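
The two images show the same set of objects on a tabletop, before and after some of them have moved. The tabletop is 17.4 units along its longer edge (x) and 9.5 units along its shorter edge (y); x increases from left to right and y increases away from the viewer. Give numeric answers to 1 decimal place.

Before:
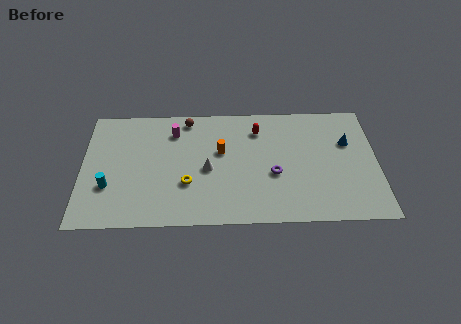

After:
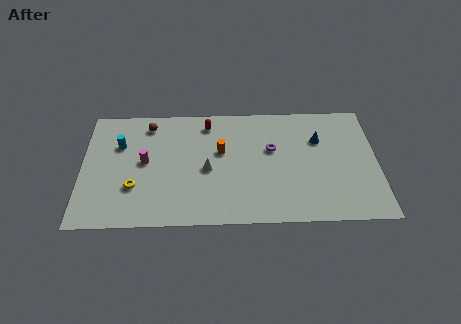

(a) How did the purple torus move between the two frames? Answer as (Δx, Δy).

(-0.1, 2.0)

The purple torus started near (11.3, 3.8) and ended near (11.2, 5.8).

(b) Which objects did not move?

the white cone and the orange cylinder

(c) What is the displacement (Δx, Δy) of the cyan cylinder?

(0.6, 3.3)

From the two frames, the cyan cylinder sits at roughly (1.6, 3.1) before and (2.2, 6.4) after.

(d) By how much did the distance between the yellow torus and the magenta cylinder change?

-2.2

The distance was about 4.3 in the first image and 2.1 in the second, so they moved 2.2 units closer together.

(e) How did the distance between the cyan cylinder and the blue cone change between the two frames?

-2.6

The distance was about 14.4 in the first image and 11.8 in the second, so they moved 2.6 units closer together.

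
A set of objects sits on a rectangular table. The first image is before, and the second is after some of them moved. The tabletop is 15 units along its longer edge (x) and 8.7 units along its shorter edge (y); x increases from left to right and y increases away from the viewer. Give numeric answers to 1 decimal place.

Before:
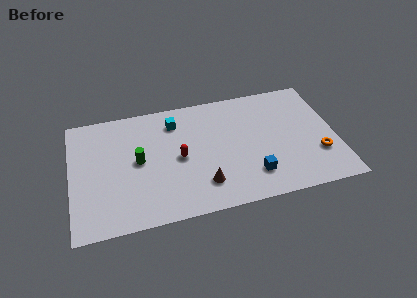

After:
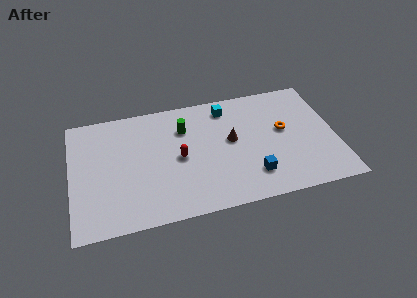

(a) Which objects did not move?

the red capsule and the blue cube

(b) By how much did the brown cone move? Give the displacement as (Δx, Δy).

(1.8, 2.8)

The brown cone started near (7.3, 2.0) and ended near (9.1, 4.8).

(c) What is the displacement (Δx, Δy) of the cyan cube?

(3.0, 0.4)

From the two frames, the cyan cube sits at roughly (6.0, 6.9) before and (9.0, 7.3) after.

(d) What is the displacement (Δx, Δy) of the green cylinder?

(2.7, 1.8)

The green cylinder started near (3.8, 4.5) and ended near (6.5, 6.3).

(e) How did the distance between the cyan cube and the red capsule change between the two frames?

+1.5

Before: roughly 2.7 units apart; after: 4.2. That's 1.5 units further apart.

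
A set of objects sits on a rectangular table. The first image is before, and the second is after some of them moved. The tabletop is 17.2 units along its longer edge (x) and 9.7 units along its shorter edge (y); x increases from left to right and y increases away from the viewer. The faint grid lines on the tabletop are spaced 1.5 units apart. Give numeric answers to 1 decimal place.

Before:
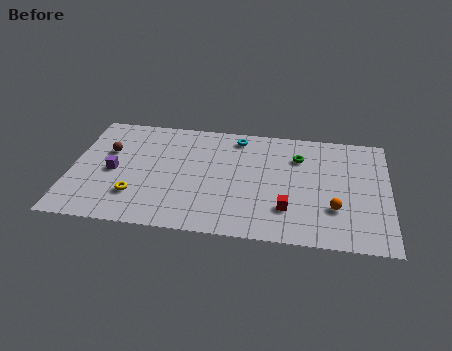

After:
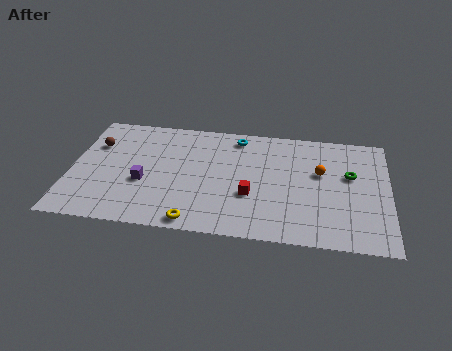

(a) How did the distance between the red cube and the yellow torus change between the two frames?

-4.3

The distance was about 8.2 in the first image and 3.9 in the second, so they moved 4.3 units closer together.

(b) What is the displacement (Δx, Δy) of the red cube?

(-2.0, 0.9)

The red cube was at about (11.8, 2.6) and moved to about (9.8, 3.5).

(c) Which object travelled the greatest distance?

the yellow torus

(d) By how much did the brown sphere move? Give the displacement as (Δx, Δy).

(-0.7, 0.5)

The brown sphere started near (1.9, 6.2) and ended near (1.2, 6.7).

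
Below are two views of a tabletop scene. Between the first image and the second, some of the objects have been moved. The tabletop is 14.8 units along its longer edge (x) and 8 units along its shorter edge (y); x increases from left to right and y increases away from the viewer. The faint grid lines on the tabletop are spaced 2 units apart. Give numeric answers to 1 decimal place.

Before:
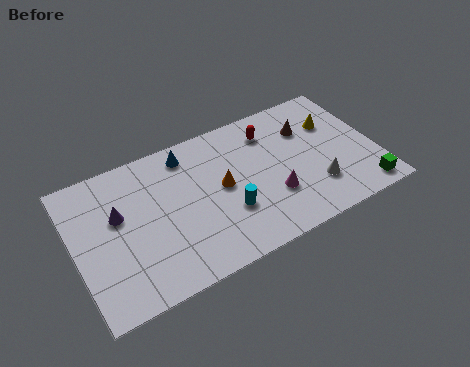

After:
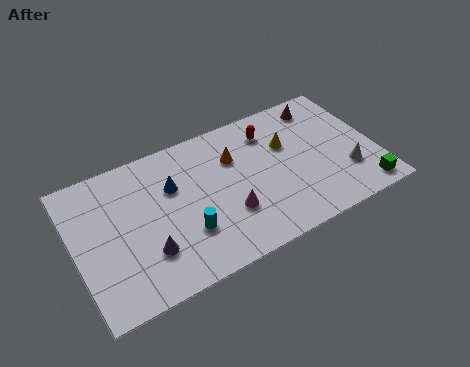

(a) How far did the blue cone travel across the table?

1.7

The blue cone was near (5.8, 6.8) before and (4.9, 5.3) after, so it travelled √(0.9² + 1.5²) ≈ 1.7 units.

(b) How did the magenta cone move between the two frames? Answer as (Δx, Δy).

(-2.2, 0.0)

The magenta cone started near (9.5, 2.6) and ended near (7.3, 2.6).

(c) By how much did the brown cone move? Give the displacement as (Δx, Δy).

(0.9, 1.1)

From the two frames, the brown cone sits at roughly (11.7, 5.7) before and (12.6, 6.8) after.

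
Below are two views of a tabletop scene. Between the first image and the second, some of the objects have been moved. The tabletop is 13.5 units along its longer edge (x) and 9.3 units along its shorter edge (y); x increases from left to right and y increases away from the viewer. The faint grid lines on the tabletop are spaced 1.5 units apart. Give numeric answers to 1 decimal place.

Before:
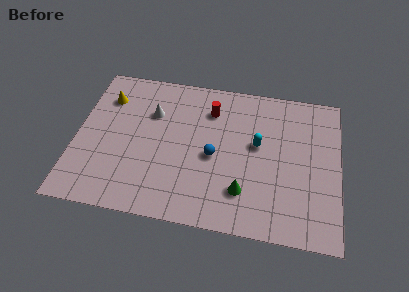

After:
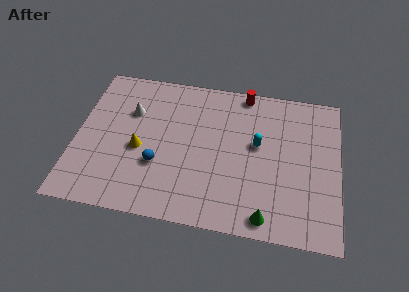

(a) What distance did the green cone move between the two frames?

1.8

The green cone was near (8.7, 2.3) before and (9.9, 1.0) after, so it travelled √(1.2² + 1.3²) ≈ 1.8 units.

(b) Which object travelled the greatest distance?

the yellow cone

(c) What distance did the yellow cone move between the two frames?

3.6

From (1.4, 7.0) to (3.3, 4.0), the yellow cone covered √(1.9² + 3.0²) ≈ 3.6 units.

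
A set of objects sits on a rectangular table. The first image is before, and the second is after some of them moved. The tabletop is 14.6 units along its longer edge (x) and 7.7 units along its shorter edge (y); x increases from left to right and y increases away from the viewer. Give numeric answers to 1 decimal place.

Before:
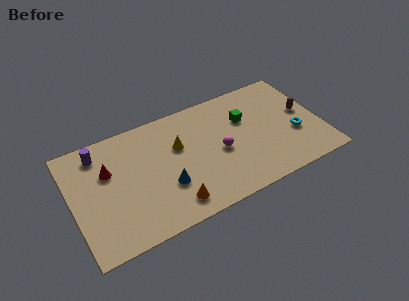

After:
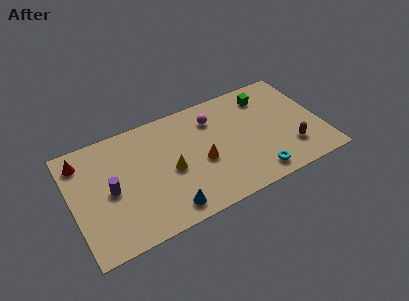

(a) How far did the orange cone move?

2.8

The orange cone moved from about (5.5, 1.3) to (7.5, 3.3), a distance of √(2.0² + 2.0²) ≈ 2.8.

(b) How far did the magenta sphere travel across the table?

2.4

From (8.6, 3.5) to (8.5, 5.9), the magenta sphere covered √(0.1² + 2.4²) ≈ 2.4 units.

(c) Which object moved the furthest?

the cyan torus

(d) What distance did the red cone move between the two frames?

1.9

The red cone moved from about (2.2, 5.0) to (0.8, 6.3), a distance of √(1.4² + 1.3²) ≈ 1.9.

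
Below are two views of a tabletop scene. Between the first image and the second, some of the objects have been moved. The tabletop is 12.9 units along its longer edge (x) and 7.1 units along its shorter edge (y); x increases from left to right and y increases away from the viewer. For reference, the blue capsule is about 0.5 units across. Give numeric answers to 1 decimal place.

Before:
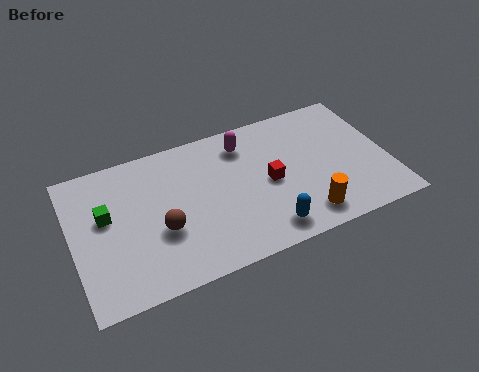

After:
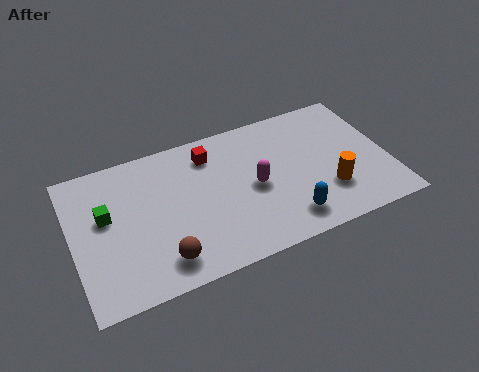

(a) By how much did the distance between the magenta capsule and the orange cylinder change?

-1.7

Before: roughly 4.9 units apart; after: 3.2. That's 1.7 units closer together.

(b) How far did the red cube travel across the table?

3.2

From (8.0, 3.4) to (5.8, 5.7), the red cube covered √(2.2² + 2.3²) ≈ 3.2 units.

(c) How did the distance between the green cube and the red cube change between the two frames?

-2.0

They were about 6.6 units apart before and 4.6 after — 2.0 units closer together.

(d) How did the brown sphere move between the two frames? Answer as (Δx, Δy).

(-0.1, -1.4)

From the two frames, the brown sphere sits at roughly (3.5, 2.7) before and (3.4, 1.3) after.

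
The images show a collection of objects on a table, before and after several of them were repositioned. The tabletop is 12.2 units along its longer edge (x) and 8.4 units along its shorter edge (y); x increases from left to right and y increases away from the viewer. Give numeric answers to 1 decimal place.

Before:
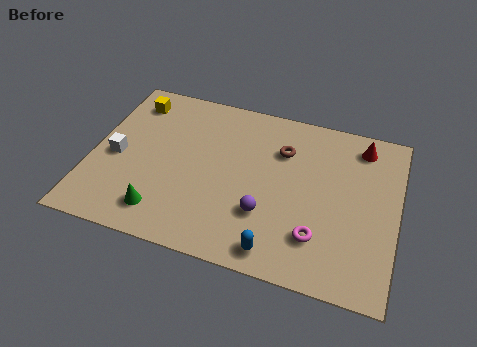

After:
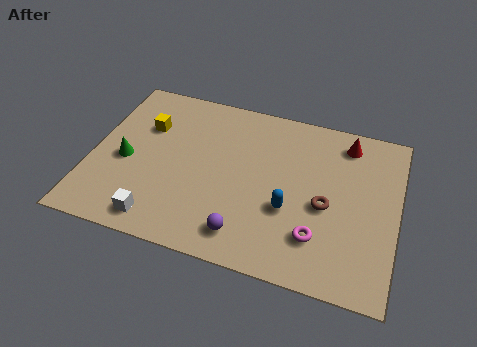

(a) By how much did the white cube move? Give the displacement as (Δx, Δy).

(2.0, -2.7)

From the two frames, the white cube sits at roughly (1.0, 3.8) before and (3.0, 1.1) after.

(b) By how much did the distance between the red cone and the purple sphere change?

+1.0

They were about 5.7 units apart before and 6.7 after — 1.0 units further apart.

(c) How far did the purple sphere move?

1.4

From (7.1, 2.6) to (6.4, 1.4), the purple sphere covered √(0.7² + 1.2²) ≈ 1.4 units.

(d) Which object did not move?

the magenta torus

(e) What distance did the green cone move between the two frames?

2.8

From (3.1, 1.5) to (1.4, 3.7), the green cone covered √(1.7² + 2.2²) ≈ 2.8 units.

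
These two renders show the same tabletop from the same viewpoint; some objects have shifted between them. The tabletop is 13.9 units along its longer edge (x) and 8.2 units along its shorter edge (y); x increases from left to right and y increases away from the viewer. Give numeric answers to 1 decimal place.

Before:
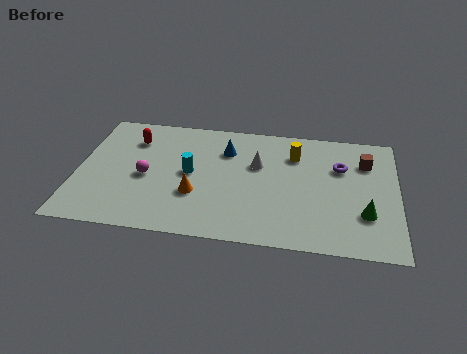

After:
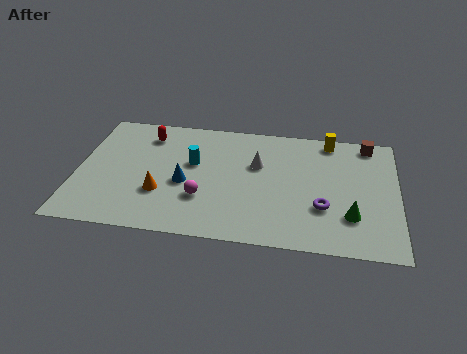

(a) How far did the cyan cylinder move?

0.7

The cyan cylinder moved from about (4.9, 4.2) to (5.0, 4.9), a distance of √(0.1² + 0.7²) ≈ 0.7.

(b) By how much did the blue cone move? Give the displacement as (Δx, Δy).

(-1.7, -2.5)

From the two frames, the blue cone sits at roughly (6.4, 6.0) before and (4.7, 3.5) after.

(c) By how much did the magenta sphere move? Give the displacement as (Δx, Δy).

(2.5, -1.1)

The magenta sphere started near (3.0, 3.7) and ended near (5.5, 2.6).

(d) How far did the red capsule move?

0.7

From (2.3, 6.2) to (2.9, 6.6), the red capsule covered √(0.6² + 0.4²) ≈ 0.7 units.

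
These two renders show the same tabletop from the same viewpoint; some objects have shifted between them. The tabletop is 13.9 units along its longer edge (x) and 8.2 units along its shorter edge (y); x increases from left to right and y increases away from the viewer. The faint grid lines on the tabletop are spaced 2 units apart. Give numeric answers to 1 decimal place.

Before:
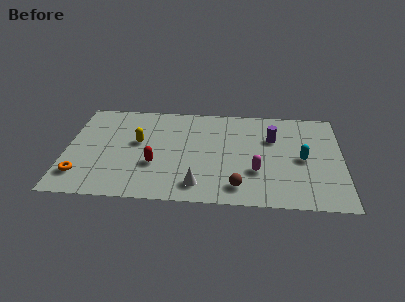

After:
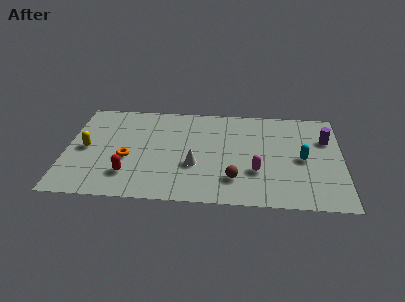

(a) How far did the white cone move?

1.6

The white cone moved from about (6.7, 1.4) to (6.5, 3.0), a distance of √(0.2² + 1.6²) ≈ 1.6.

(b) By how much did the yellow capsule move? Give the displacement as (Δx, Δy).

(-2.6, -0.7)

The yellow capsule was at about (3.6, 4.7) and moved to about (1.0, 4.0).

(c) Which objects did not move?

the cyan capsule and the magenta capsule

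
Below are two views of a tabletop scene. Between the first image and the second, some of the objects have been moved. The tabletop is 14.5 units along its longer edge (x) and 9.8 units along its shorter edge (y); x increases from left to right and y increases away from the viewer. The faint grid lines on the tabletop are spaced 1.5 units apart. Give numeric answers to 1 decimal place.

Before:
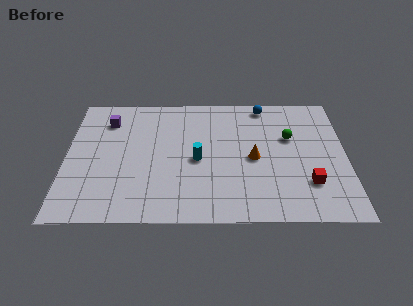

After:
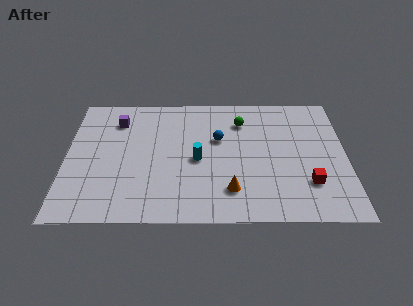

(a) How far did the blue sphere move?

3.6

The blue sphere was near (10.3, 8.8) before and (7.9, 6.1) after, so it travelled √(2.4² + 2.7²) ≈ 3.6 units.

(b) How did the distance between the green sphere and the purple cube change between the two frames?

-3.1

Before: roughly 9.6 units apart; after: 6.5. That's 3.1 units closer together.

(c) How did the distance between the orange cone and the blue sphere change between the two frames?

-0.3

They were about 4.2 units apart before and 3.9 after — 0.3 units closer together.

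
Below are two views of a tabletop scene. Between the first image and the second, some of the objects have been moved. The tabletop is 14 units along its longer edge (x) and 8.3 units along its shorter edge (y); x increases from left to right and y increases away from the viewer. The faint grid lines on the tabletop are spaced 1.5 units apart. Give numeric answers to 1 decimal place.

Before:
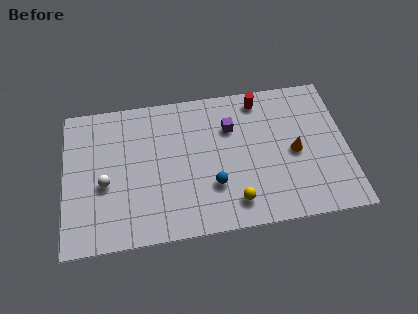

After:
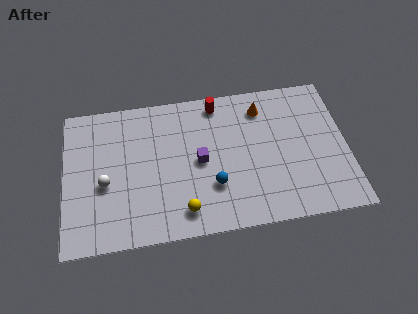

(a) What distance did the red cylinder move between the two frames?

2.1

The red cylinder moved from about (9.8, 7.2) to (7.7, 7.3), a distance of √(2.1² + 0.1²) ≈ 2.1.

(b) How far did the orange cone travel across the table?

3.2

The orange cone was near (11.4, 3.9) before and (9.9, 6.7) after, so it travelled √(1.5² + 2.8²) ≈ 3.2 units.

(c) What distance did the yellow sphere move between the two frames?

2.5

The yellow sphere was near (8.3, 1.5) before and (5.8, 1.4) after, so it travelled √(2.5² + 0.1²) ≈ 2.5 units.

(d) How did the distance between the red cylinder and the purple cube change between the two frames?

+1.3

Before: roughly 2.1 units apart; after: 3.4. That's 1.3 units further apart.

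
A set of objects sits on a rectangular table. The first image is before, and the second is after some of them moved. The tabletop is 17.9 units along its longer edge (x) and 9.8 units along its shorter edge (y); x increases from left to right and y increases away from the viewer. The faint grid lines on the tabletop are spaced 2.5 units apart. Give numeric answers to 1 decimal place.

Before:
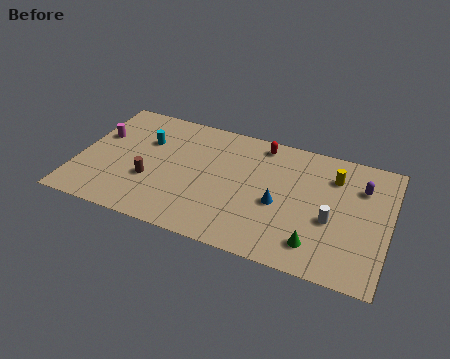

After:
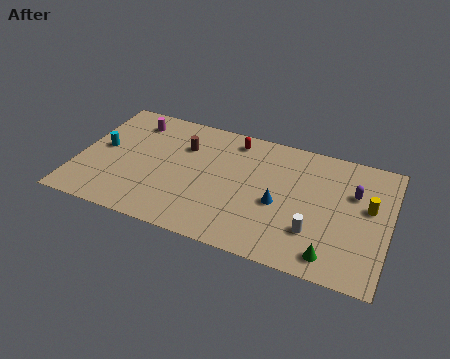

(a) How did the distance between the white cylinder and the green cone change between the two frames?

-0.4

They were about 2.2 units apart before and 1.8 after — 0.4 units closer together.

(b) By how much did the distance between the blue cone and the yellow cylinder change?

+0.9

They were about 4.3 units apart before and 5.2 after — 0.9 units further apart.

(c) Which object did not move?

the blue cone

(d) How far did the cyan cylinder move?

2.8

From (3.7, 6.6) to (1.3, 5.2), the cyan cylinder covered √(2.4² + 1.4²) ≈ 2.8 units.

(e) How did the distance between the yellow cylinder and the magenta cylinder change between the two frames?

+0.4

They were about 13.7 units apart before and 14.1 after — 0.4 units further apart.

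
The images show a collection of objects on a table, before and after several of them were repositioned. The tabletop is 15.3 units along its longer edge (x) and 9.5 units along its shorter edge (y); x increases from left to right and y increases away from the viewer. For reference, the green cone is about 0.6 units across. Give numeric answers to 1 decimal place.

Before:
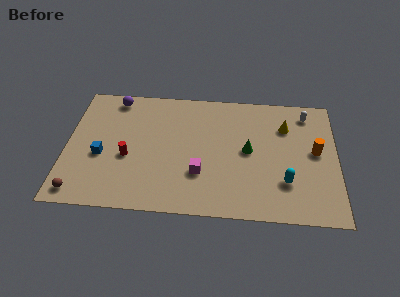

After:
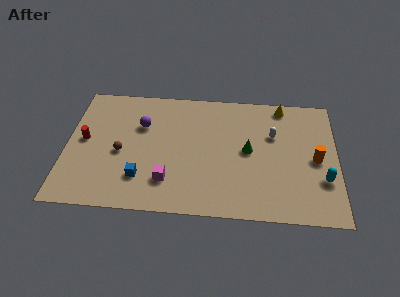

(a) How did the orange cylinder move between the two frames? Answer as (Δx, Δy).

(0.0, -0.6)

The orange cylinder started near (14.1, 5.1) and ended near (14.1, 4.5).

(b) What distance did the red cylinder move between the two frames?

2.7

From (3.5, 3.9) to (1.0, 5.0), the red cylinder covered √(2.5² + 1.1²) ≈ 2.7 units.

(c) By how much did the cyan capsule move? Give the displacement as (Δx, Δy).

(2.1, 0.3)

From the two frames, the cyan capsule sits at roughly (12.4, 2.7) before and (14.5, 3.0) after.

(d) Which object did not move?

the green cone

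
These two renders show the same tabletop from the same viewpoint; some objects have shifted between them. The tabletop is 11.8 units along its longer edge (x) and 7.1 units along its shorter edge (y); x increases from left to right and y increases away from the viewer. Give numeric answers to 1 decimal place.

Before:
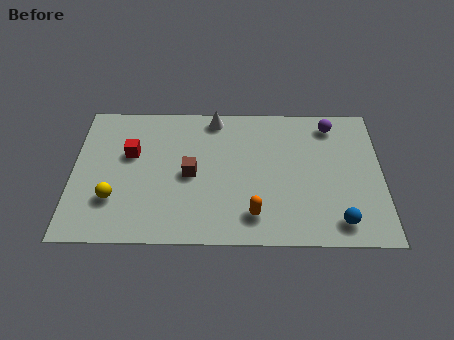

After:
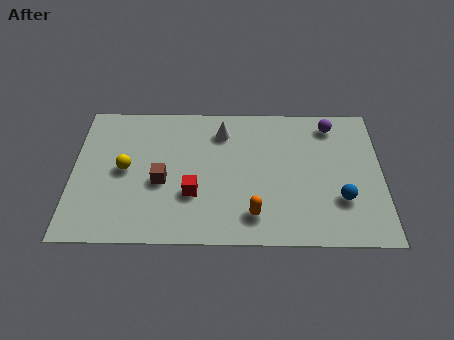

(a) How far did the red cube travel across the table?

3.1

The red cube was near (2.2, 4.4) before and (4.6, 2.4) after, so it travelled √(2.4² + 2.0²) ≈ 3.1 units.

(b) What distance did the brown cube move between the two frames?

1.2

The brown cube was near (4.5, 3.4) before and (3.4, 3.0) after, so it travelled √(1.1² + 0.4²) ≈ 1.2 units.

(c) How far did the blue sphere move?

1.1

The blue sphere moved from about (10.1, 1.1) to (10.2, 2.2), a distance of √(0.1² + 1.1²) ≈ 1.1.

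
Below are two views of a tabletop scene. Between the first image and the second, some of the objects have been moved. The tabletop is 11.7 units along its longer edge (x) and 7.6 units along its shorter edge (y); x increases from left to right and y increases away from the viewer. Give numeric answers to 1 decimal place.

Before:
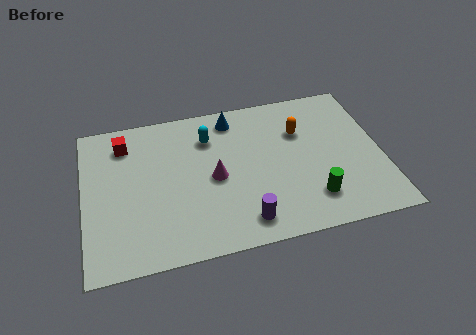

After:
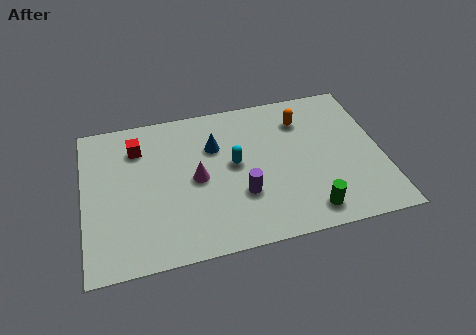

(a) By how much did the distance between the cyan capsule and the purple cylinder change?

-3.0

Before: roughly 4.6 units apart; after: 1.6. That's 3.0 units closer together.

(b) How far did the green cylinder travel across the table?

0.6

The green cylinder was near (8.8, 1.7) before and (8.6, 1.1) after, so it travelled √(0.2² + 0.6²) ≈ 0.6 units.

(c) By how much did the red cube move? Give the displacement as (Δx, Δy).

(0.5, -0.3)

From the two frames, the red cube sits at roughly (1.7, 6.1) before and (2.2, 5.8) after.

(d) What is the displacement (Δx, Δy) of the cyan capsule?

(0.9, -1.6)

The cyan capsule started near (5.0, 5.7) and ended near (5.9, 4.1).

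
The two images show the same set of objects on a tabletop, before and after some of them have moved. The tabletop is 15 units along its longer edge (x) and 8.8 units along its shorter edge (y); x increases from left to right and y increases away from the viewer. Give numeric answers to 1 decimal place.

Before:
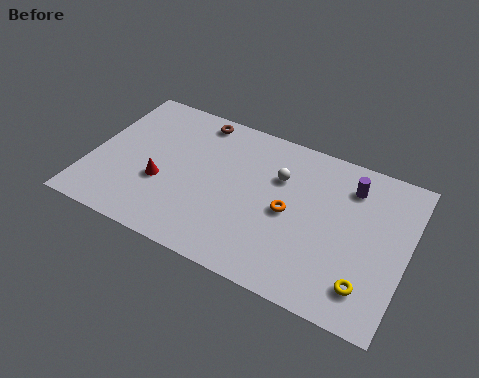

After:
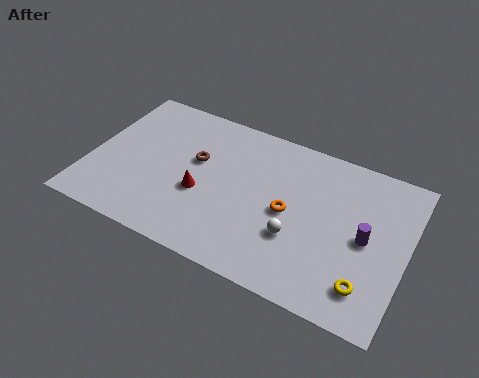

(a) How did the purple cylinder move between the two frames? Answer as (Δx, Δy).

(1.0, -2.6)

The purple cylinder was at about (12.1, 6.9) and moved to about (13.1, 4.3).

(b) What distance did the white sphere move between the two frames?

3.2

The white sphere was near (8.8, 6.0) before and (10.0, 3.0) after, so it travelled √(1.2² + 3.0²) ≈ 3.2 units.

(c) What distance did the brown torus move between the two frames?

2.5

The brown torus was near (4.6, 7.8) before and (4.9, 5.3) after, so it travelled √(0.3² + 2.5²) ≈ 2.5 units.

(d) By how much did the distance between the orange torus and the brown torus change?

-1.4

Before: roughly 6.1 units apart; after: 4.7. That's 1.4 units closer together.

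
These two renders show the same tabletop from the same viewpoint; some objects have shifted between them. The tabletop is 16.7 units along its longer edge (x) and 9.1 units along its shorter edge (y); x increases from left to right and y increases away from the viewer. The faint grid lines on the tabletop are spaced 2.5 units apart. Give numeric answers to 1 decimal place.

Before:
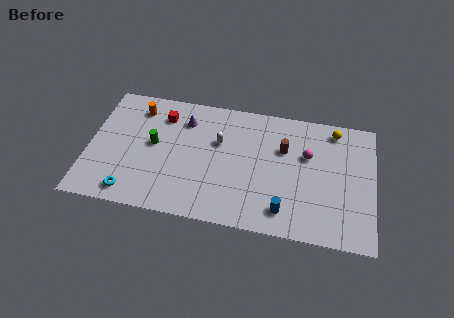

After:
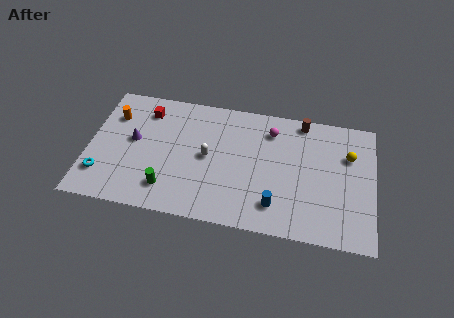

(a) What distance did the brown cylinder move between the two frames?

2.4

The brown cylinder moved from about (11.4, 6.0) to (12.4, 8.2), a distance of √(1.0² + 2.2²) ≈ 2.4.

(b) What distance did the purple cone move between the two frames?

3.5

The purple cone was near (5.5, 7.0) before and (2.6, 5.0) after, so it travelled √(2.9² + 2.0²) ≈ 3.5 units.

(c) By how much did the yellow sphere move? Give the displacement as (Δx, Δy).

(0.9, -1.7)

The yellow sphere was at about (14.3, 7.9) and moved to about (15.2, 6.2).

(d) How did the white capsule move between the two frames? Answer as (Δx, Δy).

(-0.6, -1.2)

The white capsule was at about (7.6, 5.8) and moved to about (7.0, 4.6).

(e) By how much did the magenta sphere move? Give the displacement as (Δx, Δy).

(-2.2, 1.4)

The magenta sphere was at about (12.8, 5.8) and moved to about (10.6, 7.2).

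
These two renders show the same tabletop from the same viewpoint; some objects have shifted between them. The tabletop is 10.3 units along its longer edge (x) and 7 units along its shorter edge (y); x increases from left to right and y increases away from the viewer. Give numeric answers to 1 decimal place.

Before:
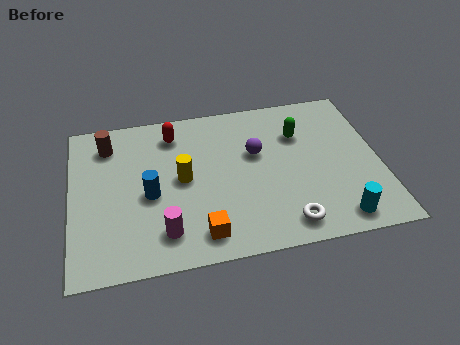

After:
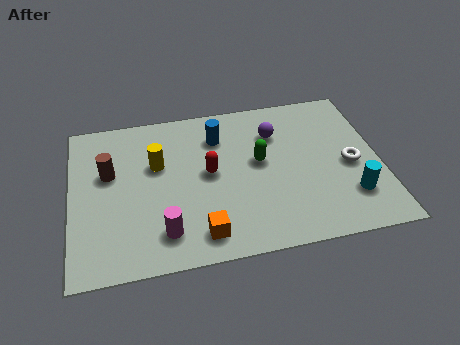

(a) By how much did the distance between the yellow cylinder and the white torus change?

+2.3

The distance was about 4.2 in the first image and 6.5 in the second, so they moved 2.3 units further apart.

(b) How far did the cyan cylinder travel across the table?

1.0

The cyan cylinder was near (8.7, 0.9) before and (9.2, 1.8) after, so it travelled √(0.5² + 0.9²) ≈ 1.0 units.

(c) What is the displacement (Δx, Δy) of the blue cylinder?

(2.4, 2.2)

The blue cylinder started near (2.6, 3.1) and ended near (5.0, 5.3).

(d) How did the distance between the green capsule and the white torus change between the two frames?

-0.9

The distance was about 4.0 in the first image and 3.1 in the second, so they moved 0.9 units closer together.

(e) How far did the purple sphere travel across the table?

1.1

The purple sphere was near (6.2, 4.3) before and (6.9, 5.1) after, so it travelled √(0.7² + 0.8²) ≈ 1.1 units.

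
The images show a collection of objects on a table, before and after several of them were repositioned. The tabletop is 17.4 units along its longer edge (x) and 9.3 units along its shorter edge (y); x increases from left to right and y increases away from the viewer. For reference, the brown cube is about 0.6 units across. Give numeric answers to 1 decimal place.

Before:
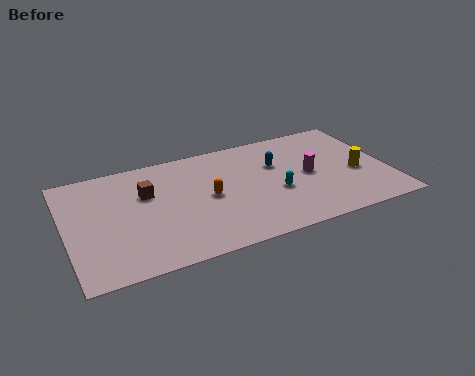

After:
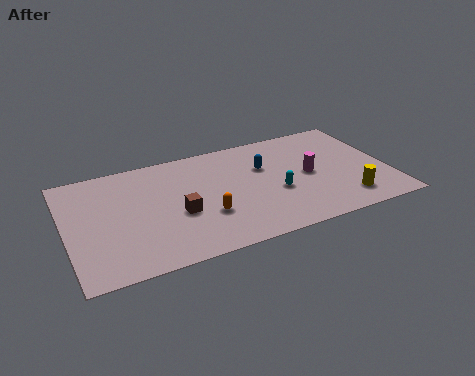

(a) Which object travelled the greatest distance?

the brown cube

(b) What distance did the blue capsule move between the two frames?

0.7

From (11.5, 6.1) to (10.8, 6.1), the blue capsule covered √(0.7² + 0.0²) ≈ 0.7 units.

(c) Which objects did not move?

the cyan capsule and the magenta cylinder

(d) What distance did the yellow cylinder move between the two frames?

2.3

The yellow cylinder moved from about (15.7, 3.9) to (14.8, 1.8), a distance of √(0.9² + 2.1²) ≈ 2.3.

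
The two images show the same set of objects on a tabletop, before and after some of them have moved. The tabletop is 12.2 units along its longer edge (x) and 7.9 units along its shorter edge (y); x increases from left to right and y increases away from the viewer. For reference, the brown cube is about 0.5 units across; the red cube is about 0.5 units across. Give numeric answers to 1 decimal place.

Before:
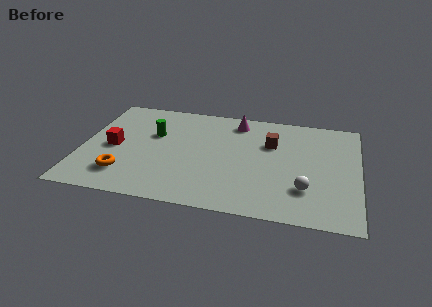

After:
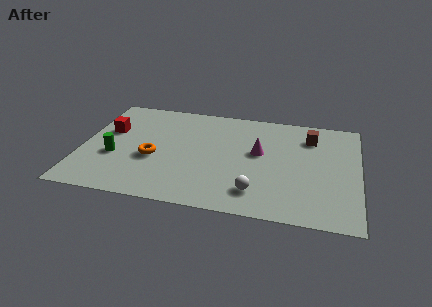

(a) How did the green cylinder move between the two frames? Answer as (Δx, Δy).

(-1.6, -2.0)

The green cylinder started near (3.1, 5.0) and ended near (1.5, 3.0).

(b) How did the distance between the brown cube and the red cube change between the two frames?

+1.9

They were about 7.1 units apart before and 9.0 after — 1.9 units further apart.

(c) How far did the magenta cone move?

2.5

The magenta cone moved from about (6.7, 6.7) to (7.8, 4.5), a distance of √(1.1² + 2.2²) ≈ 2.5.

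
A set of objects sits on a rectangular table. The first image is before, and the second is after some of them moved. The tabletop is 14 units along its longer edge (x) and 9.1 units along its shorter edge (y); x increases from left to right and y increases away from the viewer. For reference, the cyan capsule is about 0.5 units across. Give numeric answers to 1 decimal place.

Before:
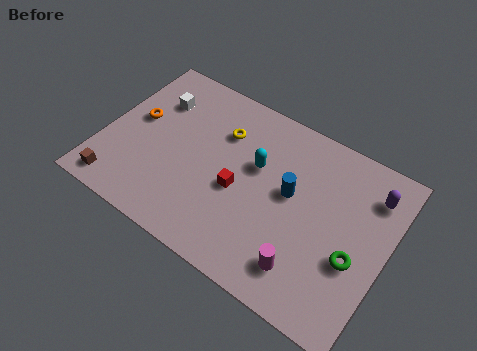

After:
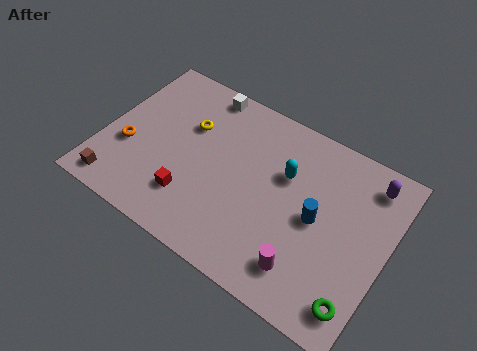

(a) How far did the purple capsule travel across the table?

0.5

From (12.9, 7.1) to (12.7, 7.6), the purple capsule covered √(0.2² + 0.5²) ≈ 0.5 units.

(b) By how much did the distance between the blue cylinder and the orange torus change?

+1.6

Before: roughly 7.8 units apart; after: 9.4. That's 1.6 units further apart.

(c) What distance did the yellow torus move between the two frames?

1.7

The yellow torus was near (5.5, 6.5) before and (3.9, 6.0) after, so it travelled √(1.6² + 0.5²) ≈ 1.7 units.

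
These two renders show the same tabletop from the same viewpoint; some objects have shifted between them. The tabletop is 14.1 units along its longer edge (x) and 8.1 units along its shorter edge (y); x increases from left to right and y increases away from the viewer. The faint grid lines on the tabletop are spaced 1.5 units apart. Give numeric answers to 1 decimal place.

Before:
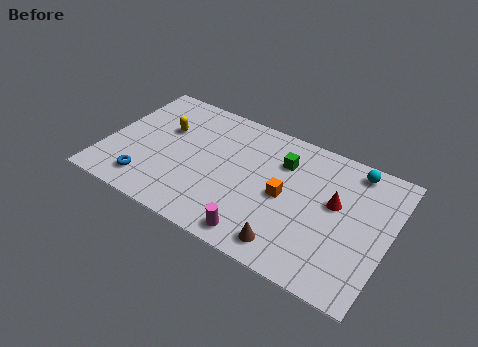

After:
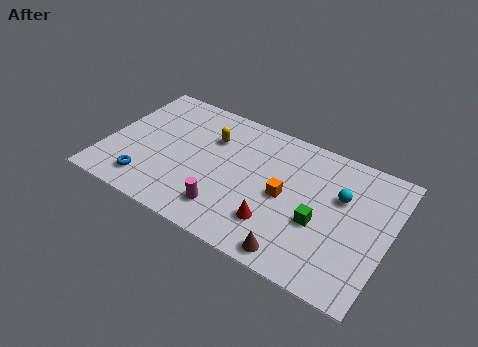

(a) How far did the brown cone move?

0.5

The brown cone was near (9.6, 1.2) before and (10.0, 0.9) after, so it travelled √(0.4² + 0.3²) ≈ 0.5 units.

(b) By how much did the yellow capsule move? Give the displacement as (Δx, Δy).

(2.3, 0.5)

The yellow capsule was at about (2.7, 5.2) and moved to about (5.0, 5.7).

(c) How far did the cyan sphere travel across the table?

1.9

The cyan sphere moved from about (12.0, 7.1) to (11.6, 5.2), a distance of √(0.4² + 1.9²) ≈ 1.9.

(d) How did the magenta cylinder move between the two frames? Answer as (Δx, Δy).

(-1.7, 0.7)

The magenta cylinder started near (8.1, 1.0) and ended near (6.4, 1.7).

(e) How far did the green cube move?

3.5

The green cube was near (8.6, 5.9) before and (10.8, 3.2) after, so it travelled √(2.2² + 2.7²) ≈ 3.5 units.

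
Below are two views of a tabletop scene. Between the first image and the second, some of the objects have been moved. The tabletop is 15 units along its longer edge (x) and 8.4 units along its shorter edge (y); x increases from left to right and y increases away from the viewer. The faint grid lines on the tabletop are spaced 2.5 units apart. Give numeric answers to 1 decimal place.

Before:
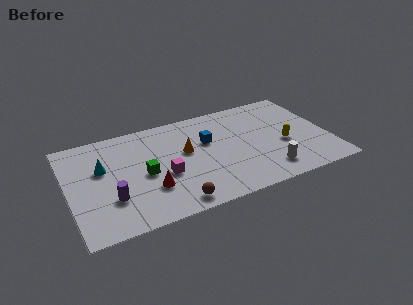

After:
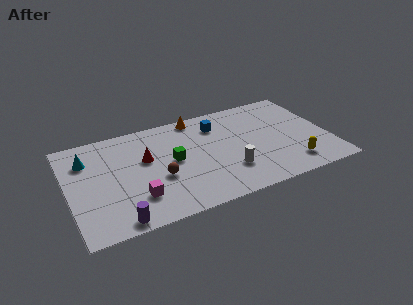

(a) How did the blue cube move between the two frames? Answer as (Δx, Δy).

(0.7, 1.2)

From the two frames, the blue cube sits at roughly (8.1, 5.3) before and (8.8, 6.5) after.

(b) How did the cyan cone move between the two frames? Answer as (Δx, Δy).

(-0.8, 1.0)

The cyan cone started near (2.0, 5.2) and ended near (1.2, 6.2).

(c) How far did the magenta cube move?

2.1

The magenta cube was near (5.4, 3.4) before and (3.7, 2.2) after, so it travelled √(1.7² + 1.2²) ≈ 2.1 units.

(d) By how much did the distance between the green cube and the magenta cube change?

+2.0

They were about 1.2 units apart before and 3.2 after — 2.0 units further apart.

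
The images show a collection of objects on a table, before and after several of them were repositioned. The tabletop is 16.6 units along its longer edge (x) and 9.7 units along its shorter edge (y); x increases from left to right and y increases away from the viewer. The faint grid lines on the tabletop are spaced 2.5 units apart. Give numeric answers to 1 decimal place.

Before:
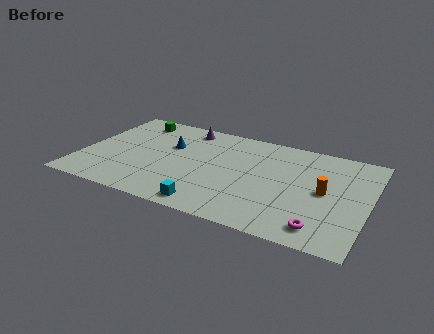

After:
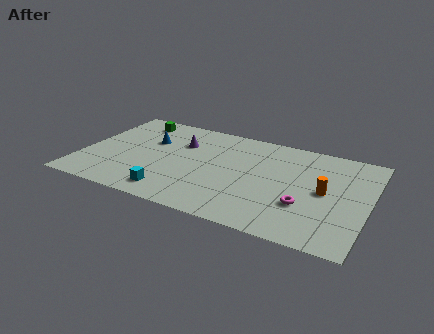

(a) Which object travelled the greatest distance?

the cyan cube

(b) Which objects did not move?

the orange cylinder and the green cube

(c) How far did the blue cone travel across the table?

1.2

The blue cone was near (4.9, 6.2) before and (3.7, 6.3) after, so it travelled √(1.2² + 0.1²) ≈ 1.2 units.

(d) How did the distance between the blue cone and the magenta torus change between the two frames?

-0.5

Before: roughly 10.4 units apart; after: 9.9. That's 0.5 units closer together.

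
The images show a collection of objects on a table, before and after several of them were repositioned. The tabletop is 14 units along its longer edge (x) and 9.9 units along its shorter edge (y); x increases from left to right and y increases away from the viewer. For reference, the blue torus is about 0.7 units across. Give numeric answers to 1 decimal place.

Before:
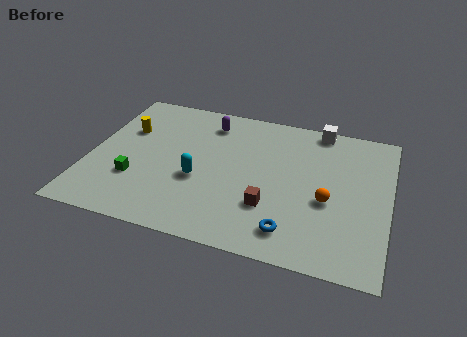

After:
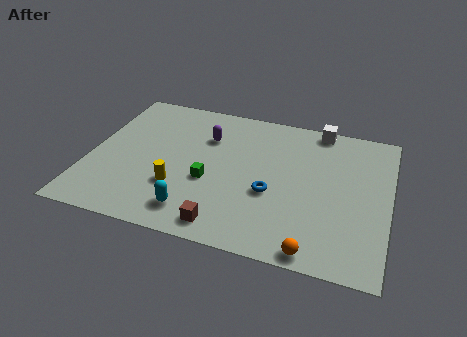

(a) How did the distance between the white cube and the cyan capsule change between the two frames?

+1.7

The distance was about 7.4 in the first image and 9.1 in the second, so they moved 1.7 units further apart.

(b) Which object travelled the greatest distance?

the yellow cylinder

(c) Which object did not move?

the white cube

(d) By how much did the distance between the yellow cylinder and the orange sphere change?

-3.1

They were about 10.0 units apart before and 6.9 after — 3.1 units closer together.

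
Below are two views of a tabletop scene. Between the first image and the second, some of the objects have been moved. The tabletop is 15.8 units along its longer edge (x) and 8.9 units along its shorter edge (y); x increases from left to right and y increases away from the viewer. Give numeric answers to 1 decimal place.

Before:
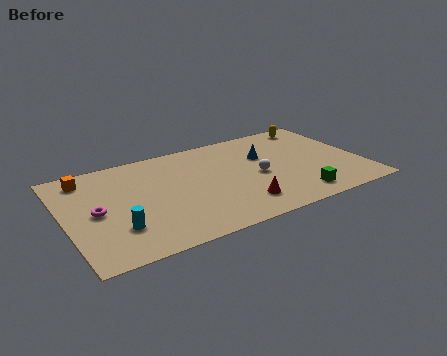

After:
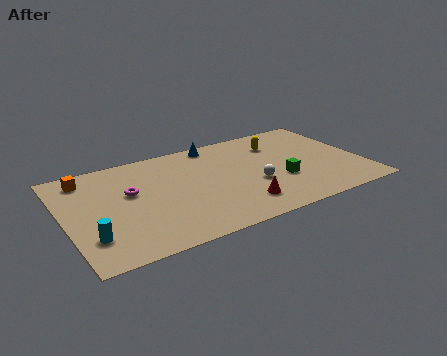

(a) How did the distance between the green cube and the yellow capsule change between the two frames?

-3.2

The distance was about 6.7 in the first image and 3.5 in the second, so they moved 3.2 units closer together.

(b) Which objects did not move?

the orange cube and the red cone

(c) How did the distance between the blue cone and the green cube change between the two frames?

+1.1

Before: roughly 4.5 units apart; after: 5.6. That's 1.1 units further apart.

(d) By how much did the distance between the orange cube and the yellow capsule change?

-2.3

Before: roughly 12.6 units apart; after: 10.3. That's 2.3 units closer together.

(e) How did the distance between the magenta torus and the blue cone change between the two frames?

-3.7

They were about 9.3 units apart before and 5.6 after — 3.7 units closer together.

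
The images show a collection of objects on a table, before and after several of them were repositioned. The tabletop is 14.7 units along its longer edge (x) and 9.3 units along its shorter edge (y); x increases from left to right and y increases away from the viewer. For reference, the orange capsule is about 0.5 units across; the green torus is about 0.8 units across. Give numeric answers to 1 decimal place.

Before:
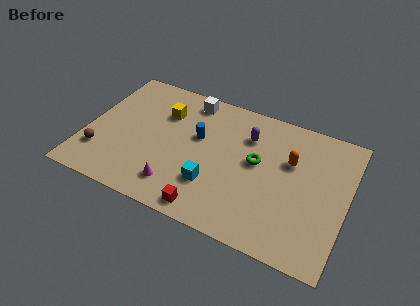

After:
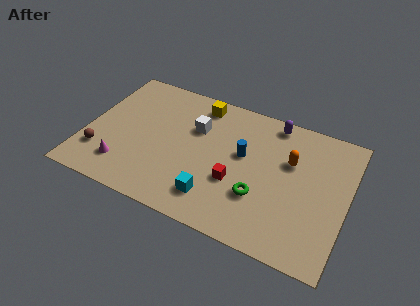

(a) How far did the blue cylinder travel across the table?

2.6

The blue cylinder was near (6.2, 5.6) before and (8.8, 5.4) after, so it travelled √(2.6² + 0.2²) ≈ 2.6 units.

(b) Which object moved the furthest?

the magenta cone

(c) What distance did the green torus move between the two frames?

2.2

The green torus was near (9.6, 5.2) before and (10.0, 3.0) after, so it travelled √(0.4² + 2.2²) ≈ 2.2 units.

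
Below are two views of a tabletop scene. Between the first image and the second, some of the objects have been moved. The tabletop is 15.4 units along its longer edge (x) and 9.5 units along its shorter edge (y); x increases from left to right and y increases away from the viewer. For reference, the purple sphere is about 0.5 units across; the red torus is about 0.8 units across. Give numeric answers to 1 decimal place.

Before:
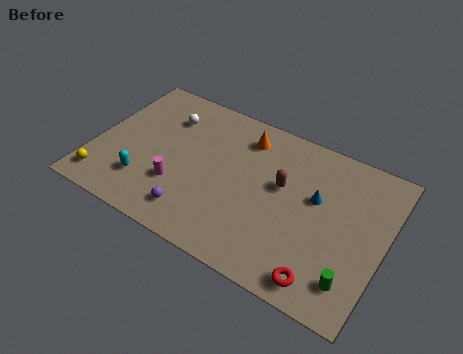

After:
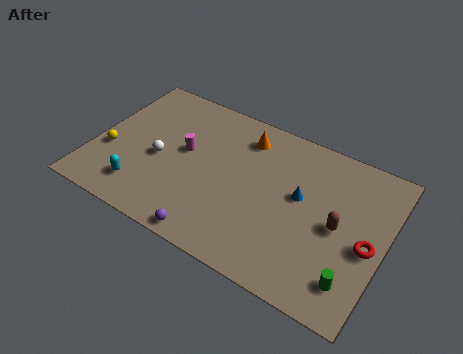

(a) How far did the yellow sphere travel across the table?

2.0

The yellow sphere moved from about (0.9, 1.5) to (0.9, 3.5), a distance of √(0.0² + 2.0²) ≈ 2.0.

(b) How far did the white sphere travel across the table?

2.9

The white sphere moved from about (3.4, 7.1) to (3.5, 4.2), a distance of √(0.1² + 2.9²) ≈ 2.9.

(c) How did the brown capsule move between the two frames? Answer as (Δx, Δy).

(3.1, -1.0)

The brown capsule was at about (9.9, 5.6) and moved to about (13.0, 4.6).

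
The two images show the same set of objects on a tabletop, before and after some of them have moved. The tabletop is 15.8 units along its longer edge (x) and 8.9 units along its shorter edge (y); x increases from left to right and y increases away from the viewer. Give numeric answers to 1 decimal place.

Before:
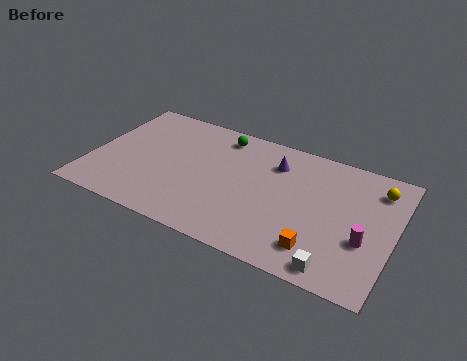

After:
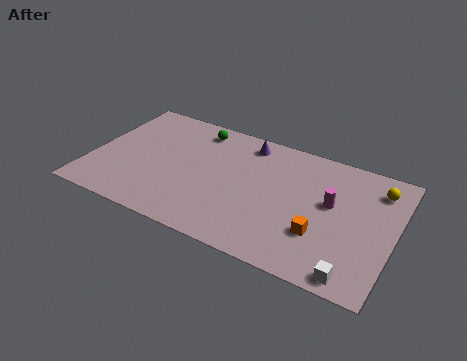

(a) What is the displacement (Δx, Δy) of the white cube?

(0.9, -0.1)

The white cube was at about (13.2, 1.0) and moved to about (14.1, 0.9).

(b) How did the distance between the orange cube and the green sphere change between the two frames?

+0.4

Before: roughly 8.2 units apart; after: 8.6. That's 0.4 units further apart.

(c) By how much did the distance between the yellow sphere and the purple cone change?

+1.6

They were about 5.3 units apart before and 6.9 after — 1.6 units further apart.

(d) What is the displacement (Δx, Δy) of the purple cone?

(-1.6, 0.9)

From the two frames, the purple cone sits at roughly (9.4, 6.7) before and (7.8, 7.6) after.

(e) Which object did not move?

the yellow sphere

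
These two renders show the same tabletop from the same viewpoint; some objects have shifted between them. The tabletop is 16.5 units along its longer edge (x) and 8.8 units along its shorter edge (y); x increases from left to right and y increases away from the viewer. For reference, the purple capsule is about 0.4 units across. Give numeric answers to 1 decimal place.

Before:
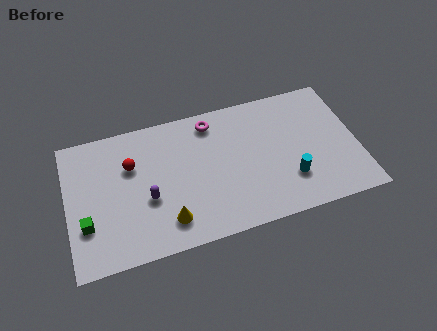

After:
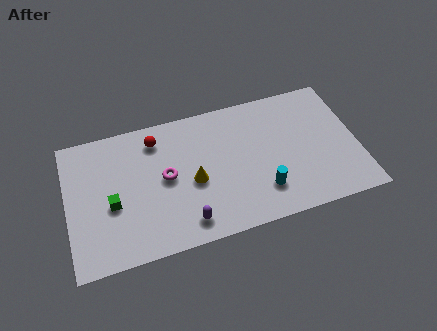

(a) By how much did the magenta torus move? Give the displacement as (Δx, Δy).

(-2.8, -2.9)

The magenta torus started near (8.4, 7.5) and ended near (5.6, 4.6).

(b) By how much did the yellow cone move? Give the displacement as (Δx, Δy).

(1.6, 2.1)

From the two frames, the yellow cone sits at roughly (5.5, 1.8) before and (7.1, 3.9) after.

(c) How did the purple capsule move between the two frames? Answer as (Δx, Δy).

(2.0, -2.1)

The purple capsule was at about (4.5, 3.5) and moved to about (6.5, 1.4).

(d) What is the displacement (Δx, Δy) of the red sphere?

(1.5, 1.3)

The red sphere was at about (3.7, 5.9) and moved to about (5.2, 7.2).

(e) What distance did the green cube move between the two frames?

1.7

The green cube moved from about (1.0, 2.8) to (2.5, 3.7), a distance of √(1.5² + 0.9²) ≈ 1.7.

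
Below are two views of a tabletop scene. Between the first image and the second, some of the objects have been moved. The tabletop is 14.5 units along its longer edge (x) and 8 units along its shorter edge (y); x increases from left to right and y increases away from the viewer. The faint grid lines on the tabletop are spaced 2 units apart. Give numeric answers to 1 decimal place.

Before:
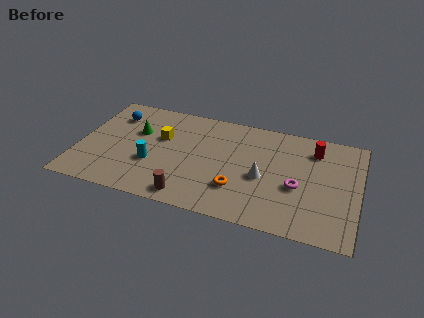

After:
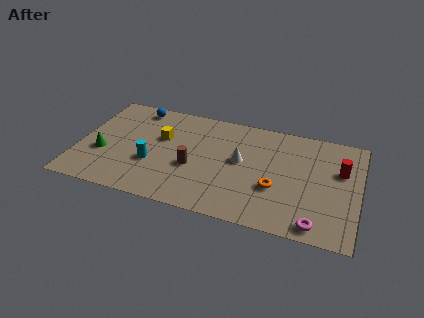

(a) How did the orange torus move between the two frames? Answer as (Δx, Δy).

(1.9, 0.6)

The orange torus started near (8.4, 2.3) and ended near (10.3, 2.9).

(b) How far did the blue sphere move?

1.4

From (1.6, 6.1) to (2.7, 7.0), the blue sphere covered √(1.1² + 0.9²) ≈ 1.4 units.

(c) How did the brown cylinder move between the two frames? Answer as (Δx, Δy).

(0.0, 2.2)

From the two frames, the brown cylinder sits at roughly (6.0, 1.0) before and (6.0, 3.2) after.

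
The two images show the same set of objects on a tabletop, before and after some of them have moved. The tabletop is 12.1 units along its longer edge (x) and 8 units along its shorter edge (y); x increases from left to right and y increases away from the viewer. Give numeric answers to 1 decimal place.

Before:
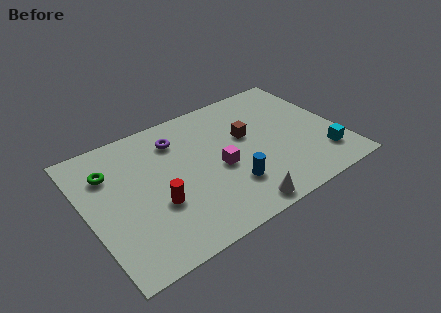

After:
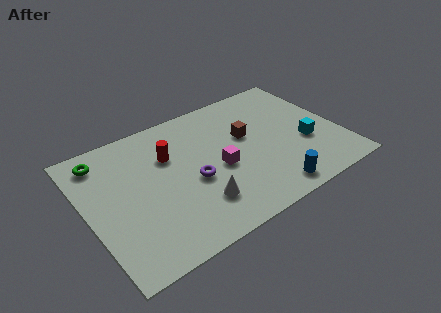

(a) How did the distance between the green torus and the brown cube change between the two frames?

+0.4

They were about 6.6 units apart before and 7.0 after — 0.4 units further apart.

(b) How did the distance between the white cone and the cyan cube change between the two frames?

+1.1

They were about 4.5 units apart before and 5.6 after — 1.1 units further apart.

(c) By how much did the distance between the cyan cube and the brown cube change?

-1.2

Before: roughly 4.4 units apart; after: 3.2. That's 1.2 units closer together.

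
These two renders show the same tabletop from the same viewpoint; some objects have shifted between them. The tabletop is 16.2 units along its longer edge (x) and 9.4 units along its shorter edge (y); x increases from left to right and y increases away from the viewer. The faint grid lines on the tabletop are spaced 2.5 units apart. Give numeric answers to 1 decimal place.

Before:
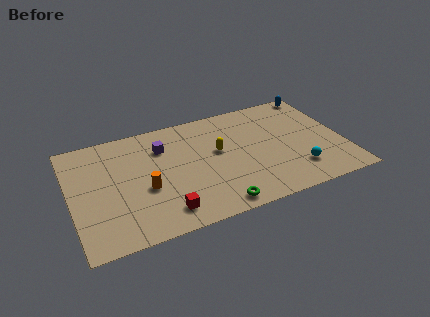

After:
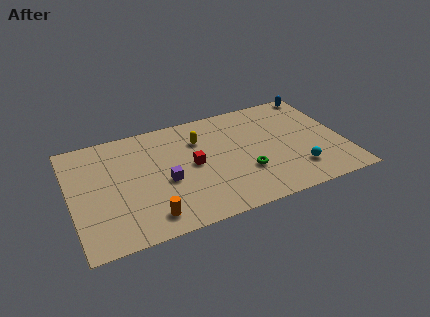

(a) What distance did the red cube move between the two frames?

3.8

The red cube was near (5.2, 1.6) before and (7.2, 4.8) after, so it travelled √(2.0² + 3.2²) ≈ 3.8 units.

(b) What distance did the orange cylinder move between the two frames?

2.3

The orange cylinder was near (4.3, 3.8) before and (4.3, 1.5) after, so it travelled √(0.0² + 2.3²) ≈ 2.3 units.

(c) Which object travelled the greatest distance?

the red cube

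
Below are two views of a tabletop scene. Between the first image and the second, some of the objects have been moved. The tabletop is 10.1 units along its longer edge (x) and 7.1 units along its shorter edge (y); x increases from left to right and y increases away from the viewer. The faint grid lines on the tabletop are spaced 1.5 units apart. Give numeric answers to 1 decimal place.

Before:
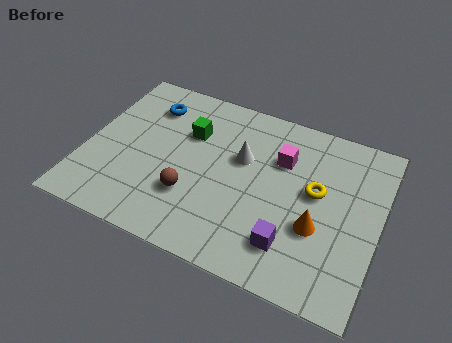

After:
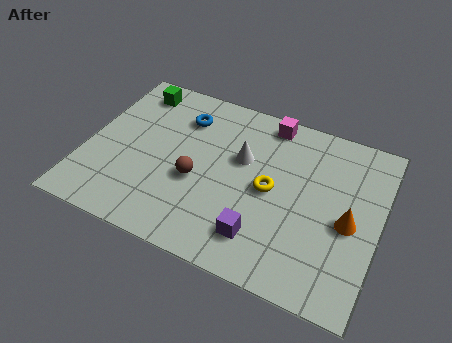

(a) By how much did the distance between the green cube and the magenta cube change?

+1.5

The distance was about 3.2 in the first image and 4.7 in the second, so they moved 1.5 units further apart.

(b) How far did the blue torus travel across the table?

1.2

The blue torus moved from about (1.9, 5.5) to (3.1, 5.4), a distance of √(1.2² + 0.1²) ≈ 1.2.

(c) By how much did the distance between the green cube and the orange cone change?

+3.1

They were about 5.2 units apart before and 8.3 after — 3.1 units further apart.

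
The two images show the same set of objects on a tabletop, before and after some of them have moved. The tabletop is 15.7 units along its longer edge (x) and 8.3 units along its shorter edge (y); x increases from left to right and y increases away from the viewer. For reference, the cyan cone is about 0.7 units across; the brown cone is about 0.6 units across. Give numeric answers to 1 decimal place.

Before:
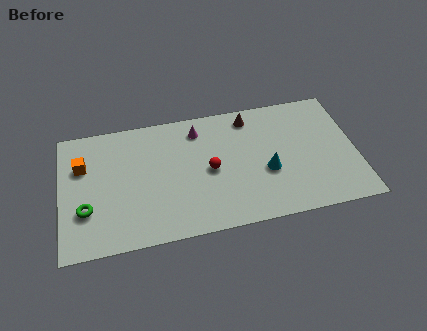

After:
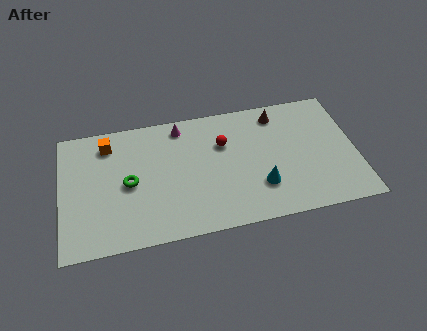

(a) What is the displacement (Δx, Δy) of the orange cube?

(1.4, 1.2)

The orange cube was at about (1.2, 5.6) and moved to about (2.6, 6.8).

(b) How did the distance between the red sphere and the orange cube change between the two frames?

-0.7

Before: roughly 6.9 units apart; after: 6.2. That's 0.7 units closer together.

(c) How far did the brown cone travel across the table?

1.5

The brown cone was near (10.2, 7.1) before and (11.7, 7.0) after, so it travelled √(1.5² + 0.1²) ≈ 1.5 units.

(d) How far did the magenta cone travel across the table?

1.0

The magenta cone was near (7.4, 6.8) before and (6.5, 7.2) after, so it travelled √(0.9² + 0.4²) ≈ 1.0 units.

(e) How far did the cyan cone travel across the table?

1.0

The cyan cone was near (10.9, 3.3) before and (10.5, 2.4) after, so it travelled √(0.4² + 0.9²) ≈ 1.0 units.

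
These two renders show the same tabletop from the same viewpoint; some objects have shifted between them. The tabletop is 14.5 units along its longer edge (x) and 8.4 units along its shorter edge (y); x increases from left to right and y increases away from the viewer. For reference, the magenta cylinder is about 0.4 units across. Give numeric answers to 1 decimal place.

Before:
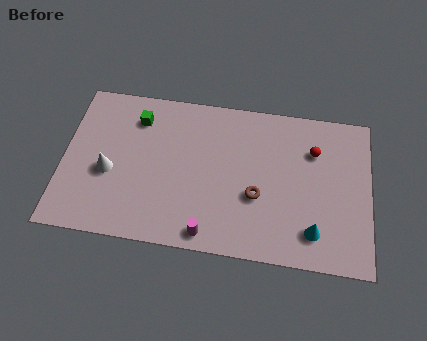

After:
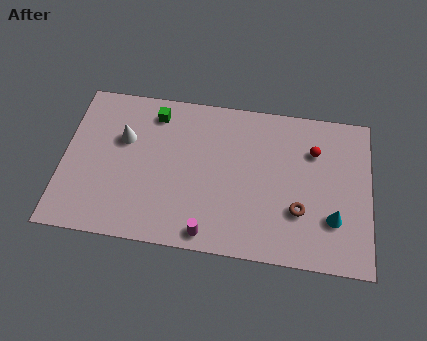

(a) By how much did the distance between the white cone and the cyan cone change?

+0.5

The distance was about 9.9 in the first image and 10.4 in the second, so they moved 0.5 units further apart.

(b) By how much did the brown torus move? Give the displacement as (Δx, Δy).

(2.0, -0.5)

The brown torus was at about (9.2, 3.2) and moved to about (11.2, 2.7).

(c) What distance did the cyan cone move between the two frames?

1.2

From (11.9, 1.7) to (12.8, 2.5), the cyan cone covered √(0.9² + 0.8²) ≈ 1.2 units.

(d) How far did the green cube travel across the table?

0.9

The green cube was near (3.4, 6.6) before and (4.2, 7.0) after, so it travelled √(0.8² + 0.4²) ≈ 0.9 units.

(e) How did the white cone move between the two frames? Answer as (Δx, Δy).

(0.6, 1.9)

The white cone started near (2.2, 3.5) and ended near (2.8, 5.4).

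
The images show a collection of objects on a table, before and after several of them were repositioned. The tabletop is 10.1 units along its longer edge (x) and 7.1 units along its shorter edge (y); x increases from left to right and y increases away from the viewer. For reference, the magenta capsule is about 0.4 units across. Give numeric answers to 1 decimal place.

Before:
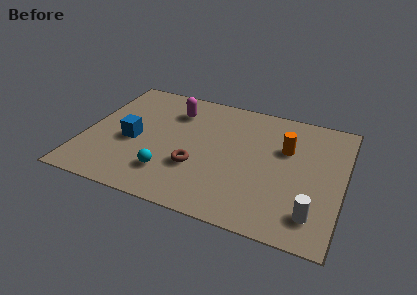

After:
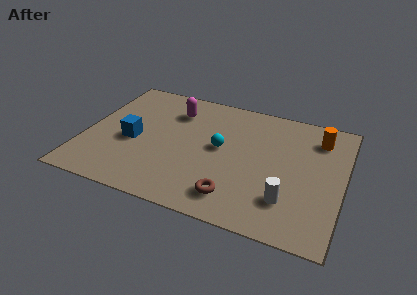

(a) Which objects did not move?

the blue cube and the magenta capsule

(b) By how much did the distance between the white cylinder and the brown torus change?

-2.6

Before: roughly 4.7 units apart; after: 2.1. That's 2.6 units closer together.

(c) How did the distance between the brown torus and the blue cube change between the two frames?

+1.9

Before: roughly 2.7 units apart; after: 4.6. That's 1.9 units further apart.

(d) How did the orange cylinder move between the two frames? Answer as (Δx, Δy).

(1.2, 1.0)

The orange cylinder was at about (7.8, 4.6) and moved to about (9.0, 5.6).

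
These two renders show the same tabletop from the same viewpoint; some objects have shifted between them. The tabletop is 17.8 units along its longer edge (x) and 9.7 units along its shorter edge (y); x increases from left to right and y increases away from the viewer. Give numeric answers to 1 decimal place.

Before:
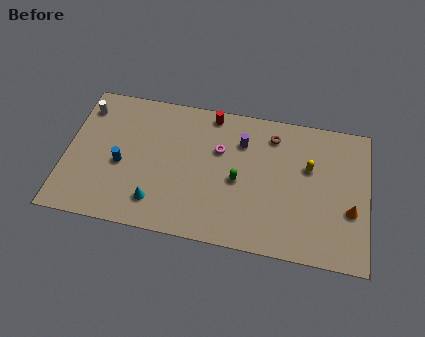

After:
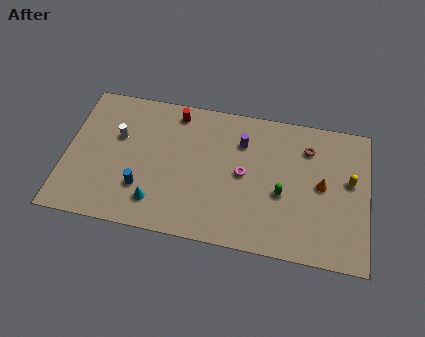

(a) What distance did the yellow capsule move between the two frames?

2.5

The yellow capsule moved from about (14.3, 6.1) to (16.7, 5.6), a distance of √(2.4² + 0.5²) ≈ 2.5.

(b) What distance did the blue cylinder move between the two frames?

1.9

The blue cylinder was near (3.3, 4.2) before and (4.6, 2.8) after, so it travelled √(1.3² + 1.4²) ≈ 1.9 units.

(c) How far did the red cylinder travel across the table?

2.1

The red cylinder moved from about (8.4, 8.7) to (6.3, 8.4), a distance of √(2.1² + 0.3²) ≈ 2.1.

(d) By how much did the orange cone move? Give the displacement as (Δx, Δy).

(-1.7, 1.4)

The orange cone started near (16.8, 3.6) and ended near (15.1, 5.0).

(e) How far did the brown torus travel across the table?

2.2

From (12.1, 7.9) to (14.2, 7.4), the brown torus covered √(2.1² + 0.5²) ≈ 2.2 units.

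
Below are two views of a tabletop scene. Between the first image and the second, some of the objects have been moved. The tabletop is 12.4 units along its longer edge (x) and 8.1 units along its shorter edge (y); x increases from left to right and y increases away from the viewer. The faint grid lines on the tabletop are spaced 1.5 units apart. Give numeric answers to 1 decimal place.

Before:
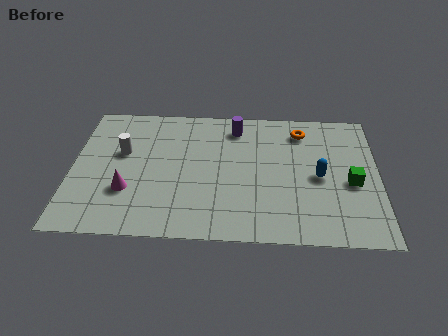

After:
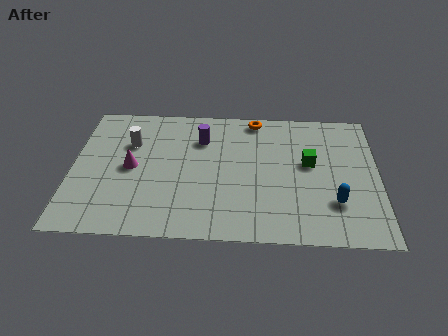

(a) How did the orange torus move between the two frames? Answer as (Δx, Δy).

(-1.9, 0.7)

From the two frames, the orange torus sits at roughly (9.3, 6.6) before and (7.4, 7.3) after.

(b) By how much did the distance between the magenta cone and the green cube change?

-1.8

They were about 9.0 units apart before and 7.2 after — 1.8 units closer together.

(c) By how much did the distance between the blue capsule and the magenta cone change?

+0.6

Before: roughly 7.8 units apart; after: 8.4. That's 0.6 units further apart.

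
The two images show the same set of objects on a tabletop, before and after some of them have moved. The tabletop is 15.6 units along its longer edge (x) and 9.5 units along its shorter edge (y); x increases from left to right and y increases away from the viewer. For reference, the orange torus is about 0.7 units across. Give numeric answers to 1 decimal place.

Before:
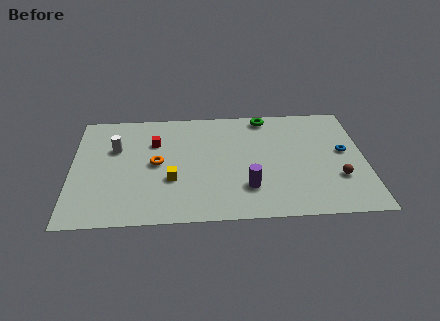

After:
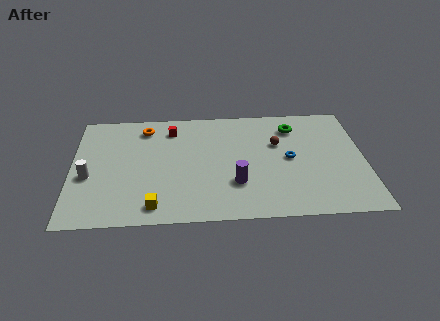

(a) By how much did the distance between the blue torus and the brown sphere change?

-0.8

The distance was about 2.2 in the first image and 1.4 in the second, so they moved 0.8 units closer together.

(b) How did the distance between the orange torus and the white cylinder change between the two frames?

+2.4

They were about 2.6 units apart before and 5.0 after — 2.4 units further apart.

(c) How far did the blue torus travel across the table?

2.9

The blue torus moved from about (14.5, 5.2) to (11.6, 4.8), a distance of √(2.9² + 0.4²) ≈ 2.9.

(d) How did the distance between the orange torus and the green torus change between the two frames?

+1.0

They were about 7.0 units apart before and 8.0 after — 1.0 units further apart.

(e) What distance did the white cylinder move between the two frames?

2.7

The white cylinder was near (2.3, 6.2) before and (0.9, 3.9) after, so it travelled √(1.4² + 2.3²) ≈ 2.7 units.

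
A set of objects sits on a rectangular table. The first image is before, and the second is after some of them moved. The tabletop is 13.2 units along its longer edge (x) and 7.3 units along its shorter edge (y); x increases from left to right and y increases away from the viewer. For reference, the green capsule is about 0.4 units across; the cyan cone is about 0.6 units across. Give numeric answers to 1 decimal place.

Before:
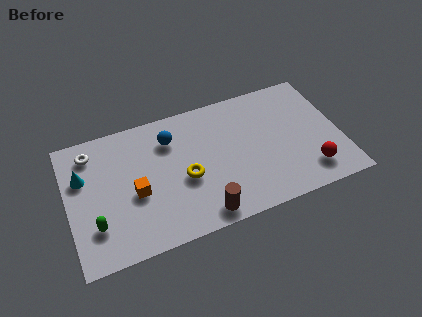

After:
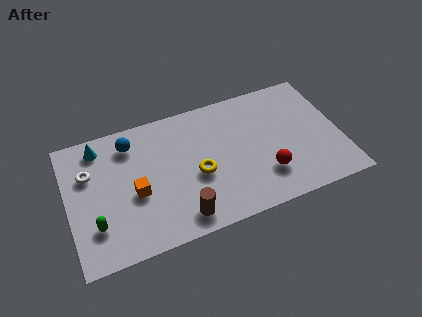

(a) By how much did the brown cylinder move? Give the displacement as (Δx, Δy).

(-1.0, 0.2)

From the two frames, the brown cylinder sits at roughly (6.2, 0.9) before and (5.2, 1.1) after.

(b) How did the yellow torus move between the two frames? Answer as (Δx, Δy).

(0.6, 0.0)

The yellow torus started near (5.6, 3.1) and ended near (6.2, 3.1).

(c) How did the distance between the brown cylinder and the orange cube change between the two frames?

-0.9

The distance was about 3.7 in the first image and 2.8 in the second, so they moved 0.9 units closer together.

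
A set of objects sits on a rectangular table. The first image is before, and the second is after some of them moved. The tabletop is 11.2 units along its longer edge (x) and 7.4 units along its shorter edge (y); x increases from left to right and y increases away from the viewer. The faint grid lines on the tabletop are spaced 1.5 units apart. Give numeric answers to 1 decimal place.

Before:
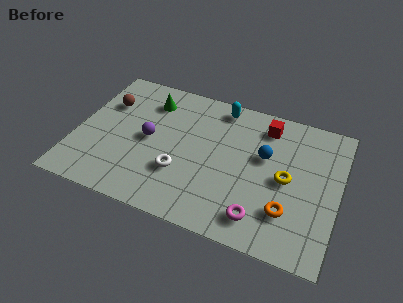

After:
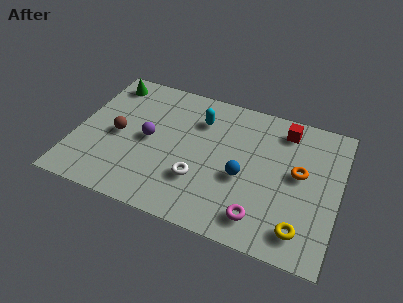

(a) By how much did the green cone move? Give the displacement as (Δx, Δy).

(-1.9, 0.5)

The green cone was at about (2.9, 5.8) and moved to about (1.0, 6.3).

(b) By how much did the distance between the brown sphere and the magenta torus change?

-1.3

Before: roughly 8.0 units apart; after: 6.7. That's 1.3 units closer together.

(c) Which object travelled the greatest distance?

the yellow torus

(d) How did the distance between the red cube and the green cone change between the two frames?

+2.7

Before: roughly 5.0 units apart; after: 7.7. That's 2.7 units further apart.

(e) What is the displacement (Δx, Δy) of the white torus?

(0.8, -0.1)

The white torus started near (4.6, 2.4) and ended near (5.4, 2.3).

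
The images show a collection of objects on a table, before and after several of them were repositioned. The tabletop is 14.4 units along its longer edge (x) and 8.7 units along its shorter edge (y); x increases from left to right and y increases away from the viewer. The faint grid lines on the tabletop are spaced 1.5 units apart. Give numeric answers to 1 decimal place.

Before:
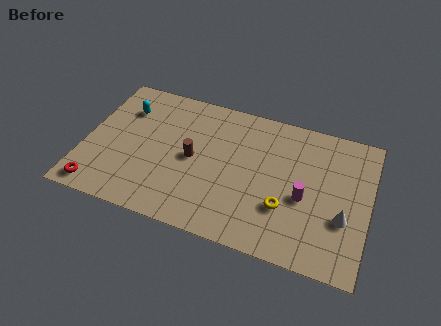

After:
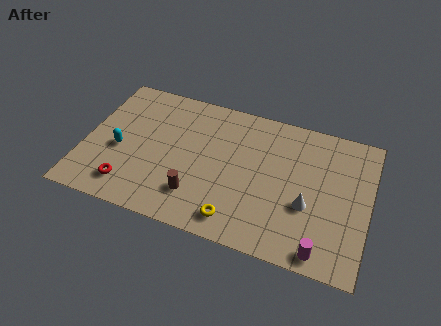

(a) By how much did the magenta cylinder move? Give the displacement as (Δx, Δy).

(1.1, -2.8)

The magenta cylinder was at about (11.2, 3.7) and moved to about (12.3, 0.9).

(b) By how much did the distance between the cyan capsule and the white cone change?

-2.3

They were about 11.9 units apart before and 9.6 after — 2.3 units closer together.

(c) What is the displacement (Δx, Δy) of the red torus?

(1.5, 0.6)

From the two frames, the red torus sits at roughly (1.0, 1.0) before and (2.5, 1.6) after.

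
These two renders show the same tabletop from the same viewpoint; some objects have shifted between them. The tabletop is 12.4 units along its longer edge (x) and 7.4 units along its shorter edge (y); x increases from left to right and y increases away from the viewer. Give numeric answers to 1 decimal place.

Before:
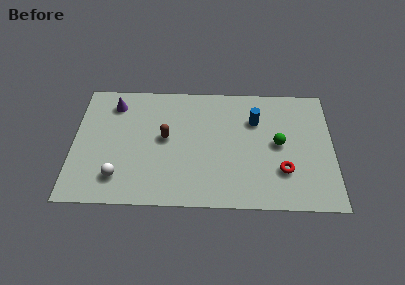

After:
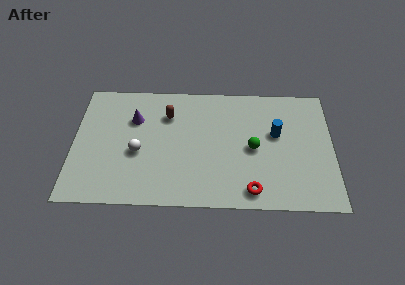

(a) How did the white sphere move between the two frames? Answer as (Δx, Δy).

(0.9, 1.5)

The white sphere started near (2.2, 1.6) and ended near (3.1, 3.1).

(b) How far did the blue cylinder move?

1.3

From (8.7, 5.2) to (9.7, 4.4), the blue cylinder covered √(1.0² + 0.8²) ≈ 1.3 units.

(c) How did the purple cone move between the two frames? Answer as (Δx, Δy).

(1.0, -0.9)

The purple cone was at about (1.9, 6.0) and moved to about (2.9, 5.1).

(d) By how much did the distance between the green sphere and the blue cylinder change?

-0.4

The distance was about 1.8 in the first image and 1.4 in the second, so they moved 0.4 units closer together.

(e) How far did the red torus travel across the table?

1.9

From (10.0, 2.2) to (8.5, 1.0), the red torus covered √(1.5² + 1.2²) ≈ 1.9 units.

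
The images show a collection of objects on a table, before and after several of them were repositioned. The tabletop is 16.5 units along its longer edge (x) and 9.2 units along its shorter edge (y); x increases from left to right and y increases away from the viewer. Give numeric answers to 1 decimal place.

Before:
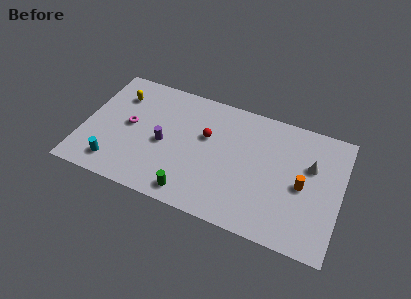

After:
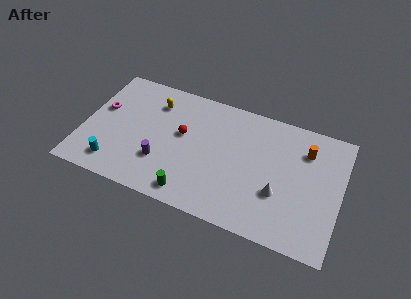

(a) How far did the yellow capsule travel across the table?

2.3

The yellow capsule was near (2.0, 6.9) before and (4.3, 7.1) after, so it travelled √(2.3² + 0.2²) ≈ 2.3 units.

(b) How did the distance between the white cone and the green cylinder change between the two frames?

-2.8

Before: roughly 8.6 units apart; after: 5.8. That's 2.8 units closer together.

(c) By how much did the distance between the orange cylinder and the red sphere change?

+1.5

They were about 6.5 units apart before and 8.0 after — 1.5 units further apart.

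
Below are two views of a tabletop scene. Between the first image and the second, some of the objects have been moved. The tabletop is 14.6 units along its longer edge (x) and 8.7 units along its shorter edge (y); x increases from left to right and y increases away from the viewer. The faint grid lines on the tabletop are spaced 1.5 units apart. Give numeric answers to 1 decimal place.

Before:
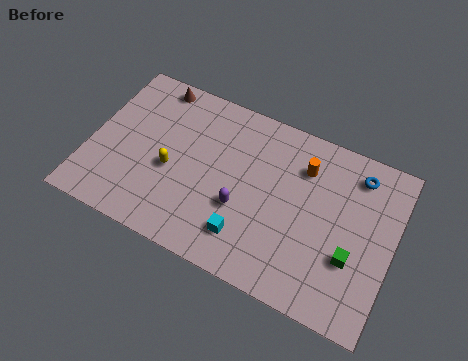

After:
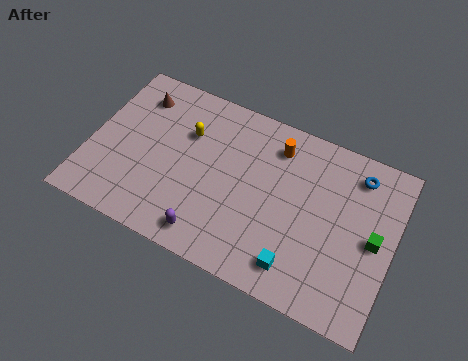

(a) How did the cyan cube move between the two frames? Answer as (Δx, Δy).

(2.5, -0.4)

From the two frames, the cyan cube sits at roughly (7.9, 1.9) before and (10.4, 1.5) after.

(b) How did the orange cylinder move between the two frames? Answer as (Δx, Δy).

(-1.4, 0.5)

From the two frames, the orange cylinder sits at roughly (10.1, 6.5) before and (8.7, 7.0) after.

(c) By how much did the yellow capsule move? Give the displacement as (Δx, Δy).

(0.5, 2.2)

The yellow capsule started near (4.0, 3.7) and ended near (4.5, 5.9).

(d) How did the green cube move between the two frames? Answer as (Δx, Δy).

(0.9, 1.3)

The green cube was at about (12.8, 3.0) and moved to about (13.7, 4.3).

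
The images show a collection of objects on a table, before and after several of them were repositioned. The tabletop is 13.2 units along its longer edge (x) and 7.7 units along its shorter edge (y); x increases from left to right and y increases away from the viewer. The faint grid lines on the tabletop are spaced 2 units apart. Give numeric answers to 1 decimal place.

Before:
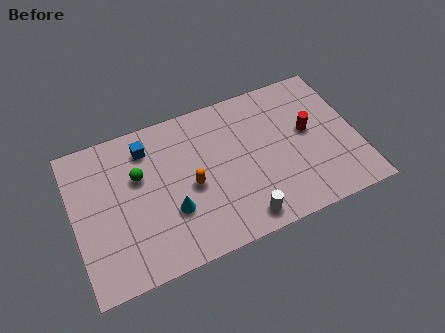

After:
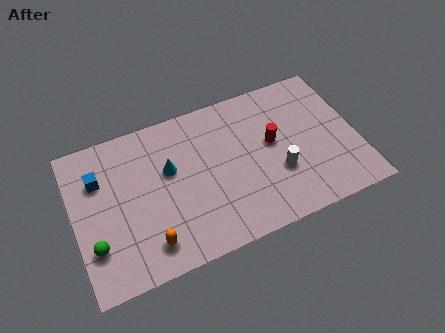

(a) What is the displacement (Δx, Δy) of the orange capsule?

(-2.2, -2.1)

From the two frames, the orange capsule sits at roughly (5.4, 3.5) before and (3.2, 1.4) after.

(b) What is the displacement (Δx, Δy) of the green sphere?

(-2.3, -2.7)

From the two frames, the green sphere sits at roughly (3.1, 4.9) before and (0.8, 2.2) after.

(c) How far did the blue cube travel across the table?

2.4

The blue cube moved from about (3.6, 6.2) to (1.3, 5.4), a distance of √(2.3² + 0.8²) ≈ 2.4.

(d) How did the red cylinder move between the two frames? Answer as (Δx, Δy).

(-1.7, 0.0)

The red cylinder started near (11.0, 4.3) and ended near (9.3, 4.3).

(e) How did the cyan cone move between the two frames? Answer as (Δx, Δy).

(0.1, 2.1)

The cyan cone started near (4.4, 2.6) and ended near (4.5, 4.7).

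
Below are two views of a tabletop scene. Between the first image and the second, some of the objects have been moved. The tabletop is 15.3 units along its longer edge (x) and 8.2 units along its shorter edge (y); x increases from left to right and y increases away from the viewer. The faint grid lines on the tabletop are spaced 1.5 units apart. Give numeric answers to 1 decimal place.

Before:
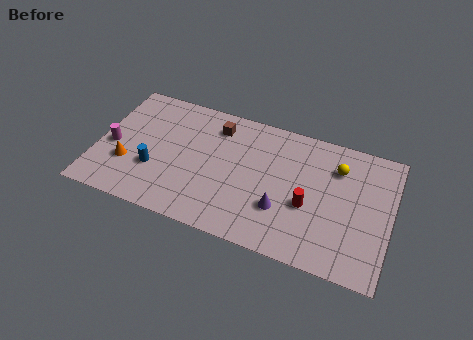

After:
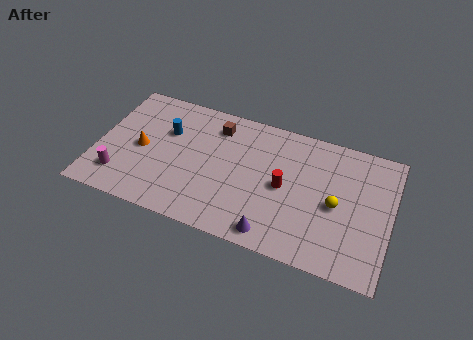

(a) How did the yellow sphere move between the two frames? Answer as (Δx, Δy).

(0.1, -2.3)

The yellow sphere started near (12.4, 6.1) and ended near (12.5, 3.8).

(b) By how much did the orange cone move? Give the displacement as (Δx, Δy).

(0.6, 1.2)

The orange cone was at about (1.7, 2.7) and moved to about (2.3, 3.9).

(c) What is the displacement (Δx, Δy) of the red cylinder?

(-1.3, 0.7)

The red cylinder started near (11.1, 3.3) and ended near (9.8, 4.0).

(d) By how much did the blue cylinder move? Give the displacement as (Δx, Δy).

(0.4, 2.6)

The blue cylinder was at about (3.1, 2.8) and moved to about (3.5, 5.4).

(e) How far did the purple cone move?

1.6

The purple cone moved from about (9.8, 2.6) to (9.5, 1.0), a distance of √(0.3² + 1.6²) ≈ 1.6.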